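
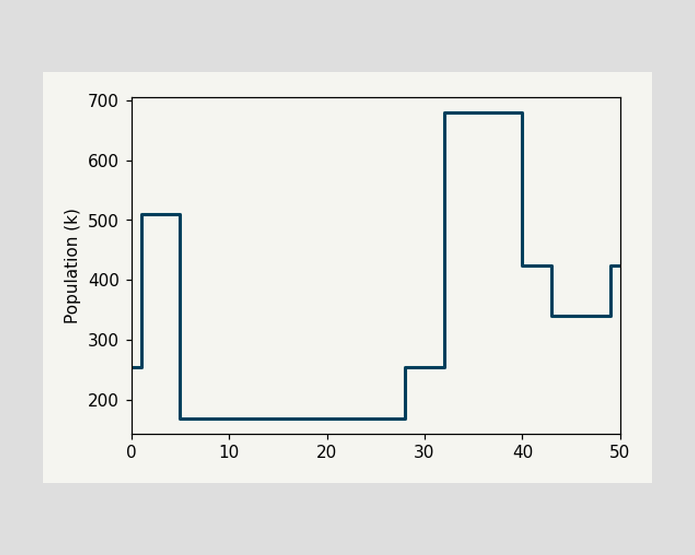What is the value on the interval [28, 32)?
On [28, 32) the step sits at 255k.

255k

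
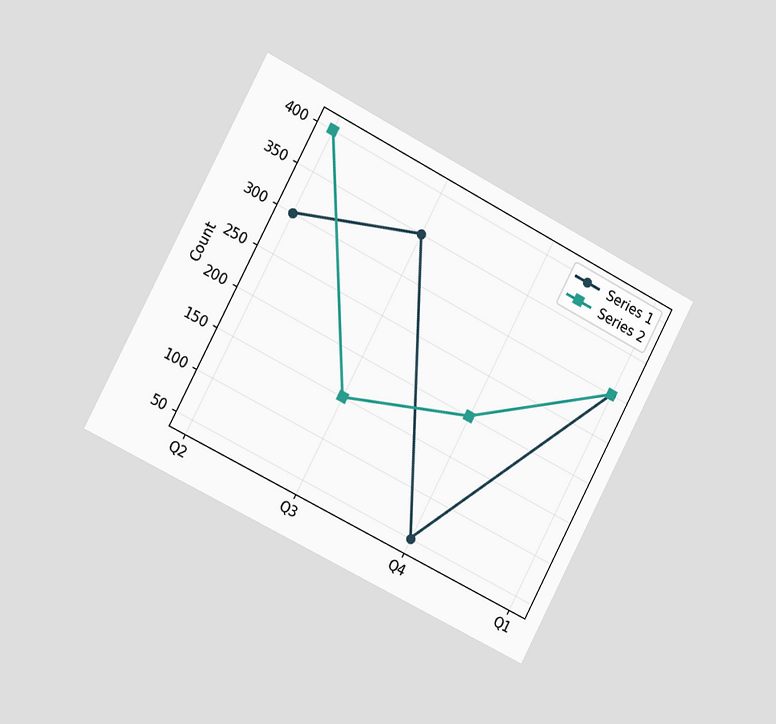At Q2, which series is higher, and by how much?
Series 2, by 100

The chart is tilted about 28° clockwise and viewed slightly from the left. At Q2, Series 2 sits above the other line by 100.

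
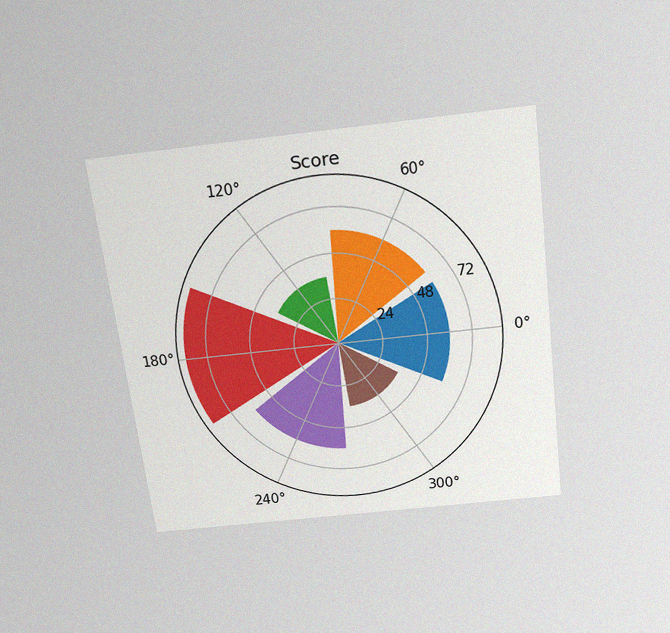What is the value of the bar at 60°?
60

The chart is tilted about 7° counter-clockwise and viewed slightly from above, with some photo noise. The bar at 60° reaches 60 on the radial axis.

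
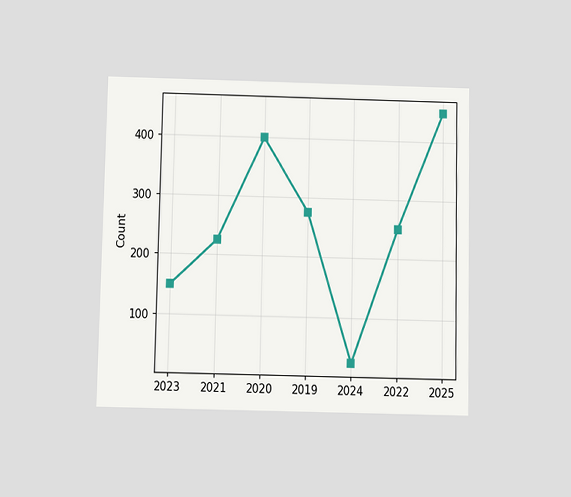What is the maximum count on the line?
The chart is viewed slightly from below. The highest point is at 2025, and reading across to the y-axis gives 450.

450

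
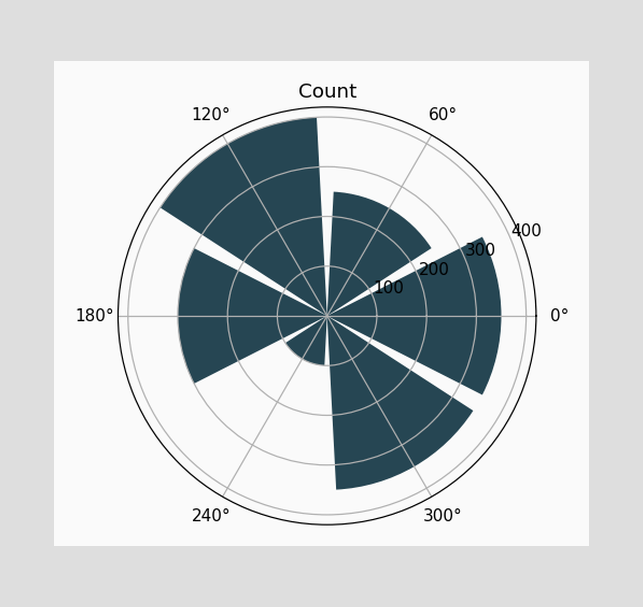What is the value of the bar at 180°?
The bar at 180° reaches 300 on the radial axis.

300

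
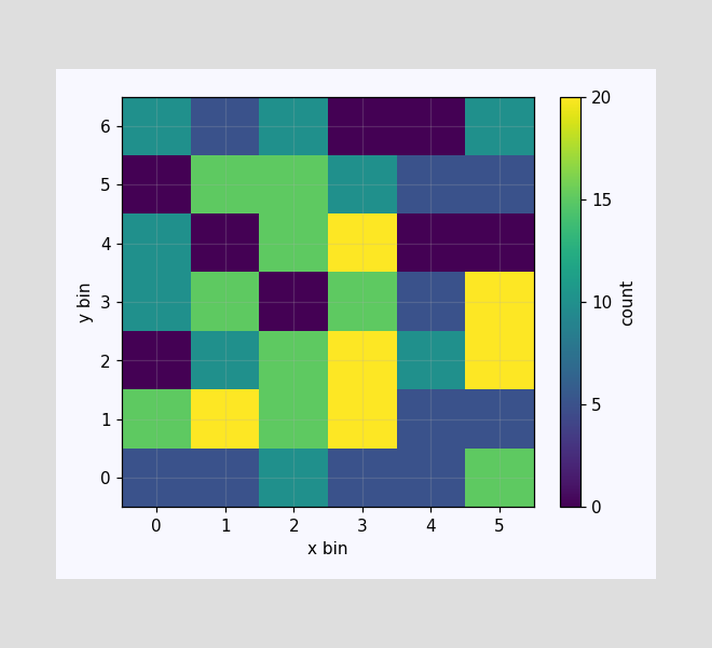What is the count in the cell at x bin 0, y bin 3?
10

Matching the cell (0, 3) against the colorbar gives 10.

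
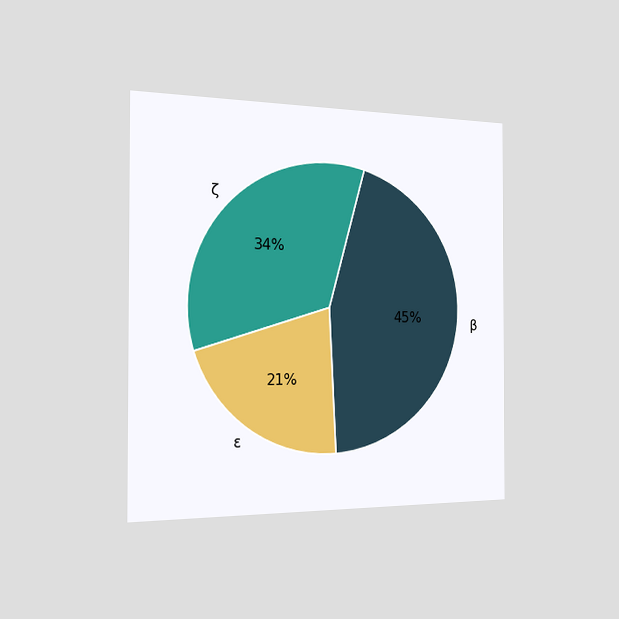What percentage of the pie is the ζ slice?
The chart is viewed slightly from the left. The ζ slice takes up 34% of the pie.

34%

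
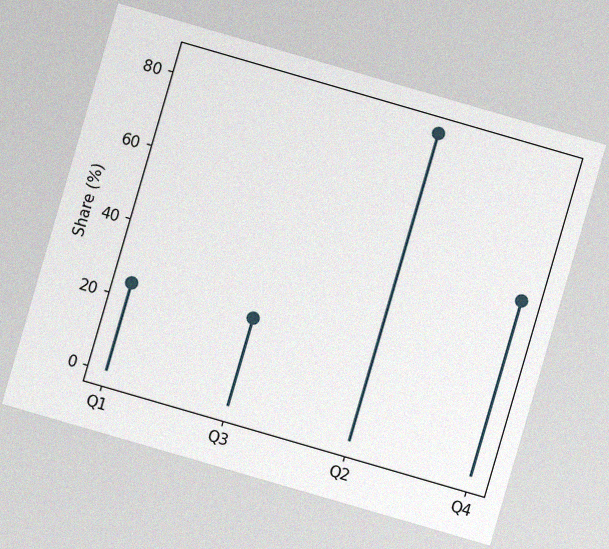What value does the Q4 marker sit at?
48%

The chart is tilted about 16° clockwise, with some photo noise. The Q4 marker sits at 48%.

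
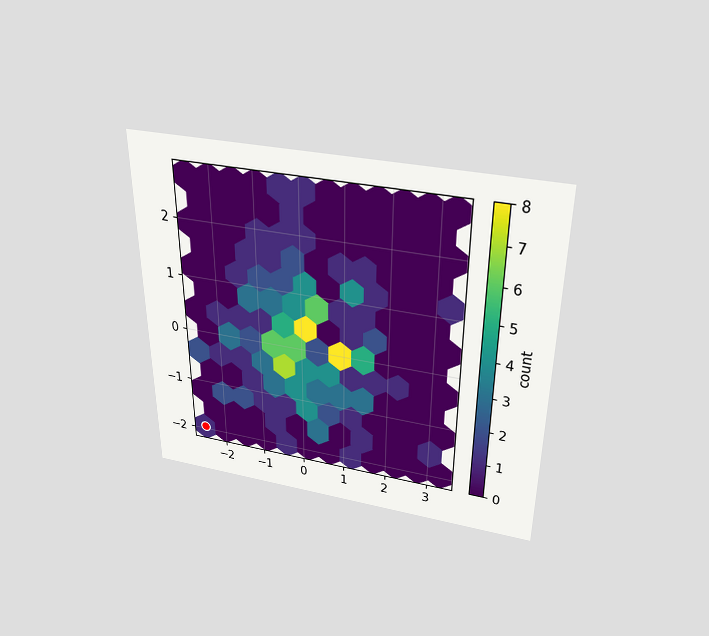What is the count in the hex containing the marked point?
1

The chart is viewed slightly from above. The marked hex reads 1 on the colorbar.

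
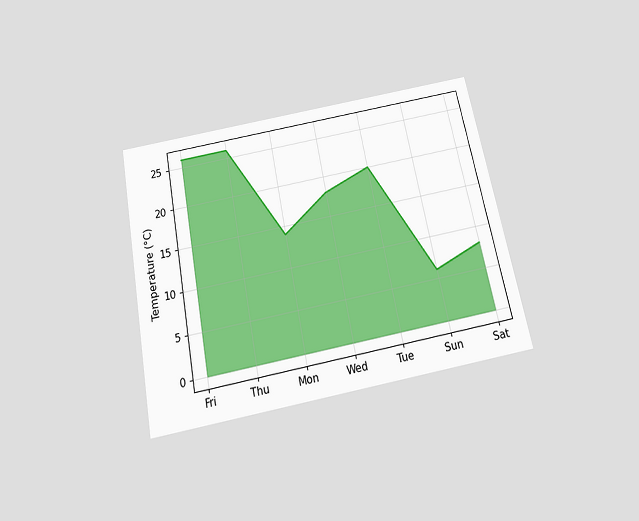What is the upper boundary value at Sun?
6°C

The chart is tilted about 11° counter-clockwise and viewed slightly from below. At Sun the upper boundary is at 6°C.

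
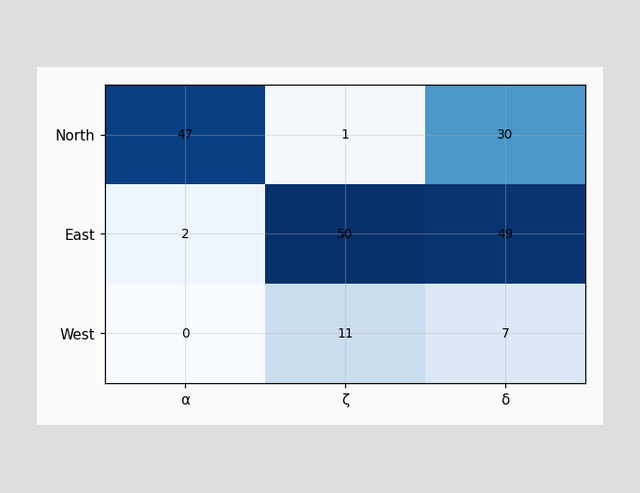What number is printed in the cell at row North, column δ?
The (North, δ) cell reads 30.

30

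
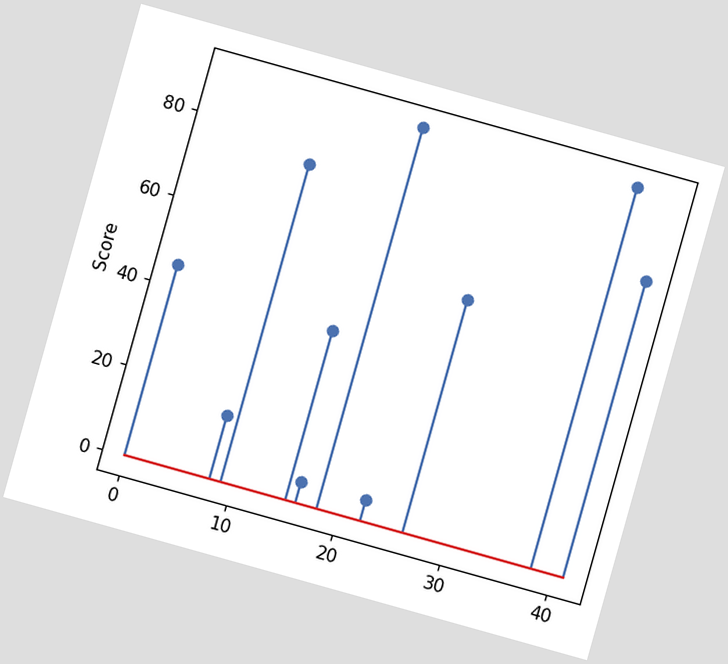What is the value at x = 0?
The chart is tilted about 16° clockwise. The stem at x=0 reaches 45.

45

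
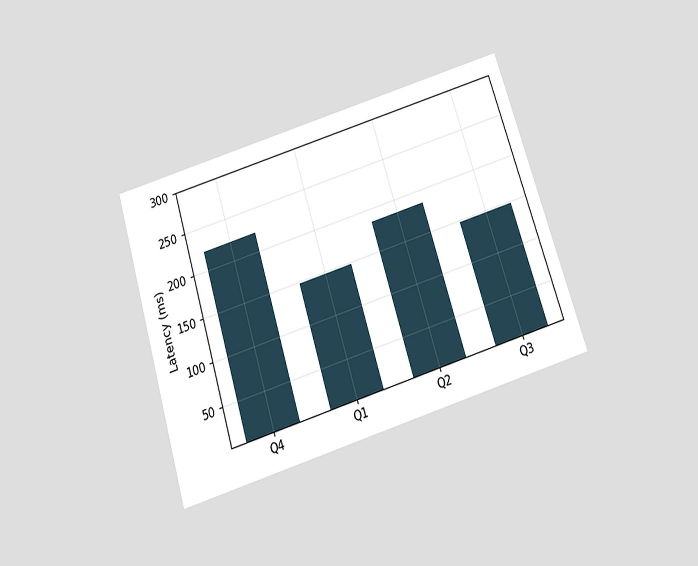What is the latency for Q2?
185ms

The chart is tilted about 17° counter-clockwise and viewed slightly from below. Reading along the chart's y-axis, the Q2 bar reaches 185ms.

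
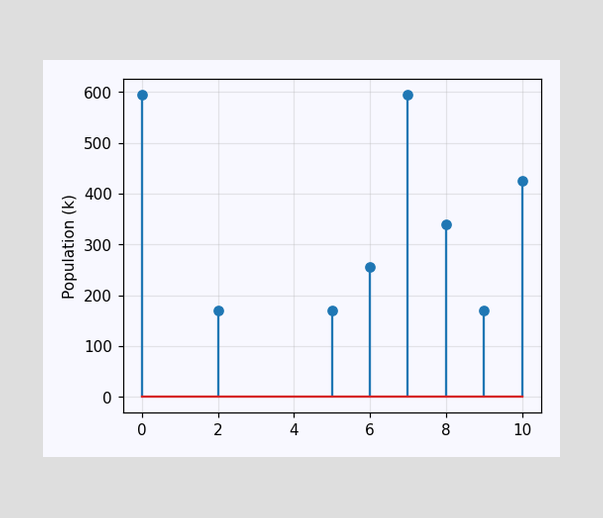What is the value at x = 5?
170k

The stem at x=5 reaches 170k.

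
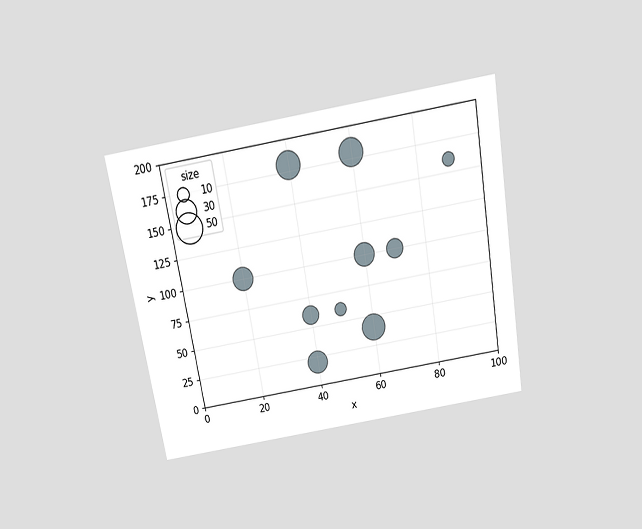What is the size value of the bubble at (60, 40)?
40

The chart is tilted about 10° counter-clockwise and viewed slightly from above. Matching the bubble at (60, 40) against the size legend gives 40.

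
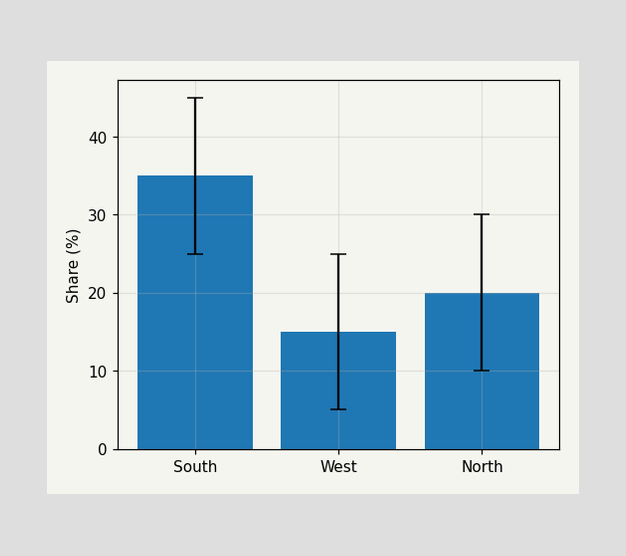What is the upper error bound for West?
25%

The West bar's upper whisker reaches 25%.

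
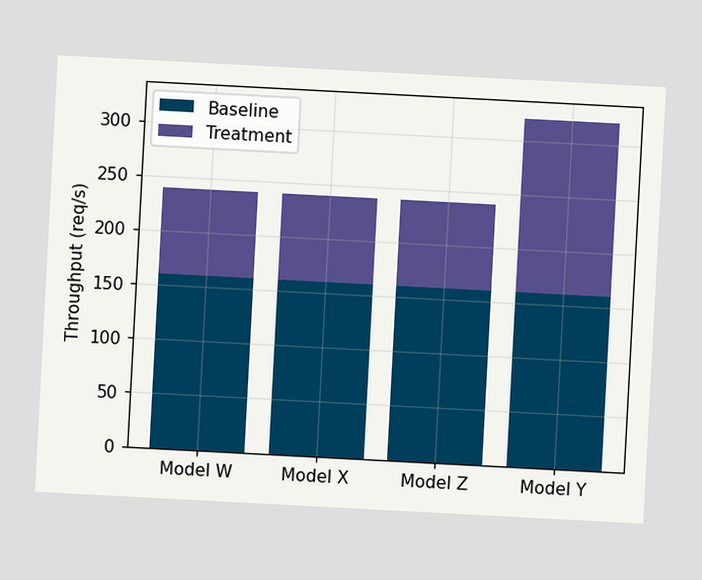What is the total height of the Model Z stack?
240req/s

The chart is tilted about 3° clockwise. The Model Z stack's top reaches 240req/s on the y-axis.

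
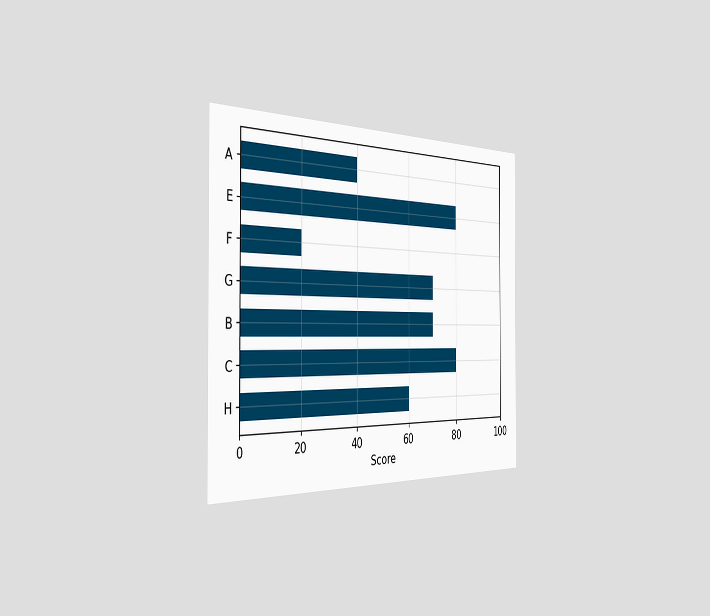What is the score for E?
The chart is viewed slightly from the left. Reading along the chart's x-axis, the E bar reaches 80.

80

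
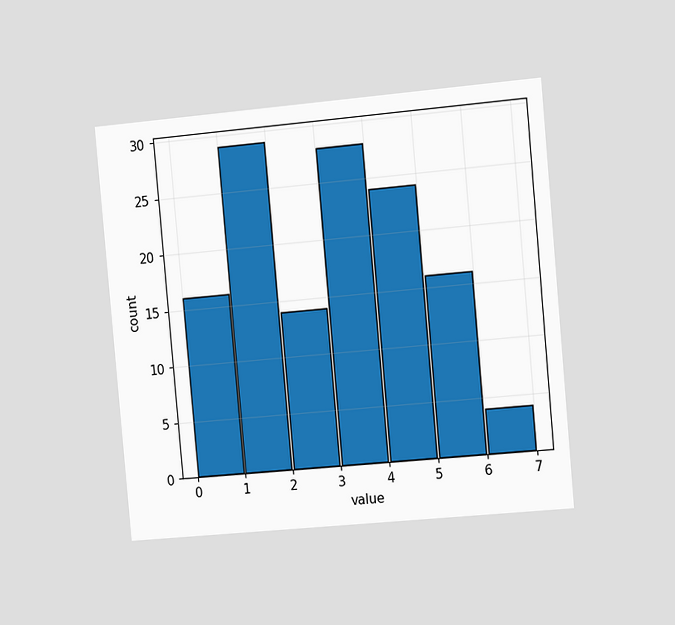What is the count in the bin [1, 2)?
29

The chart is tilted about 5° counter-clockwise and viewed slightly from the right. The [1, 2) bin has height 29.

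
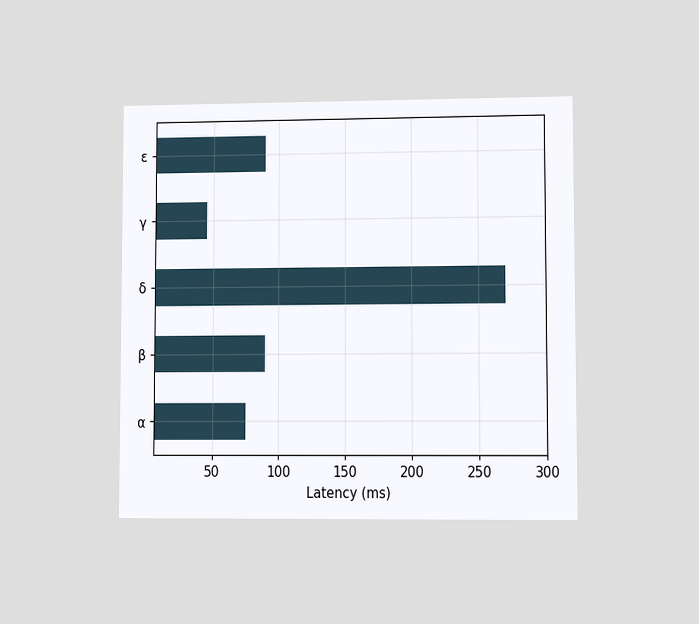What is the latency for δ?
270ms

The chart is viewed at a slight angle. Reading along the chart's x-axis, the δ bar reaches 270ms.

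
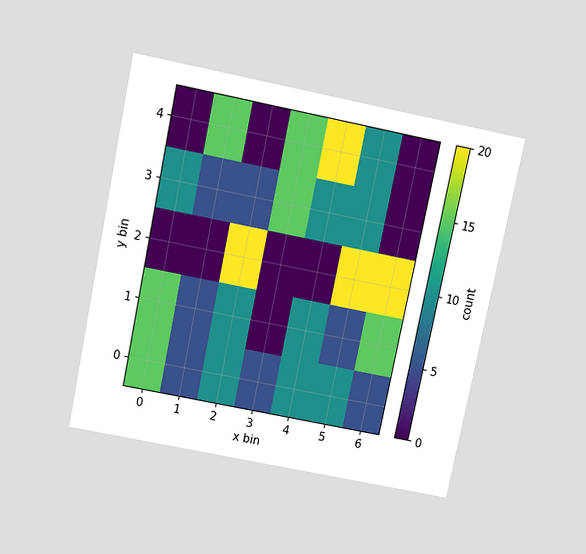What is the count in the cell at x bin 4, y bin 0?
10

The chart is tilted about 12° clockwise and viewed slightly from above. Matching the cell (4, 0) against the colorbar gives 10.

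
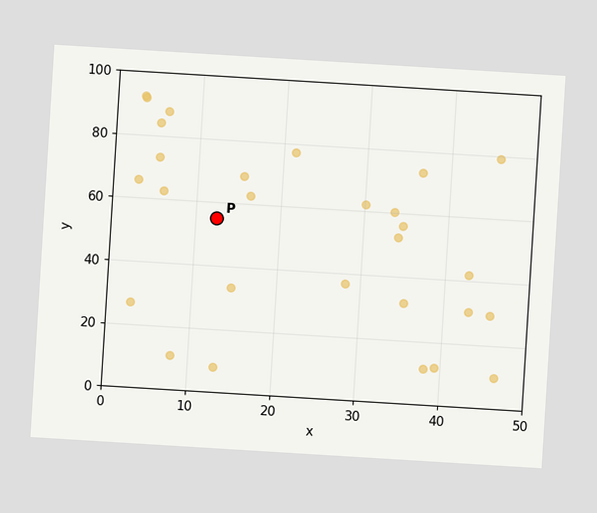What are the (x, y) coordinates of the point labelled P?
(12.5, 55)

The chart is tilted about 3° clockwise. Following the gridlines from P to each axis, P sits at (12.5, 55).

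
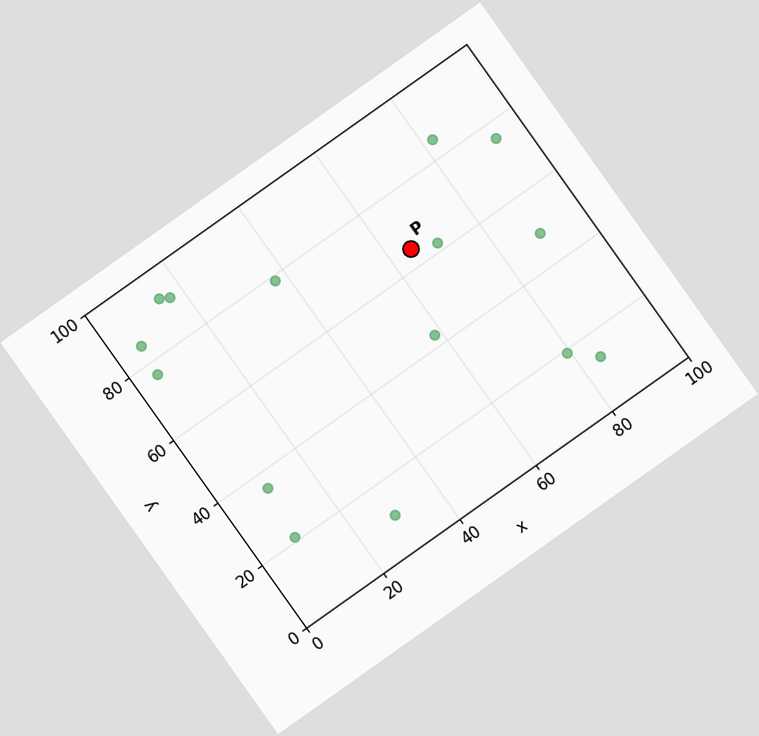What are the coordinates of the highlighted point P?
(65, 65)

The chart is tilted about 35° counter-clockwise. Following the gridlines from P to each axis, P sits at (65, 65).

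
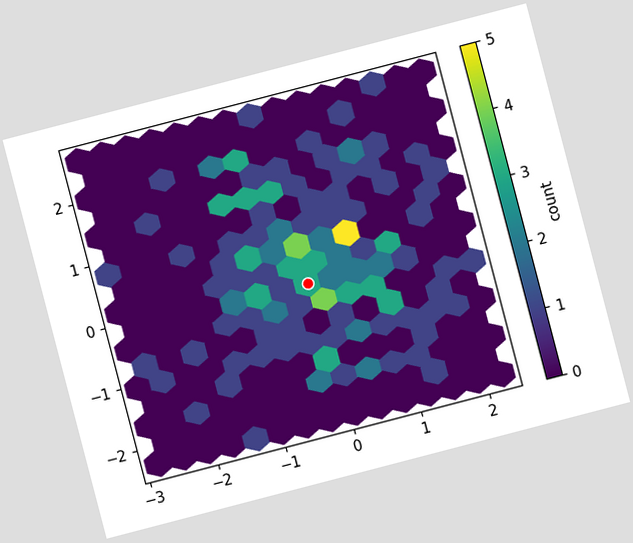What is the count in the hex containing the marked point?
The chart is tilted about 15° counter-clockwise. The marked hex reads 3 on the colorbar.

3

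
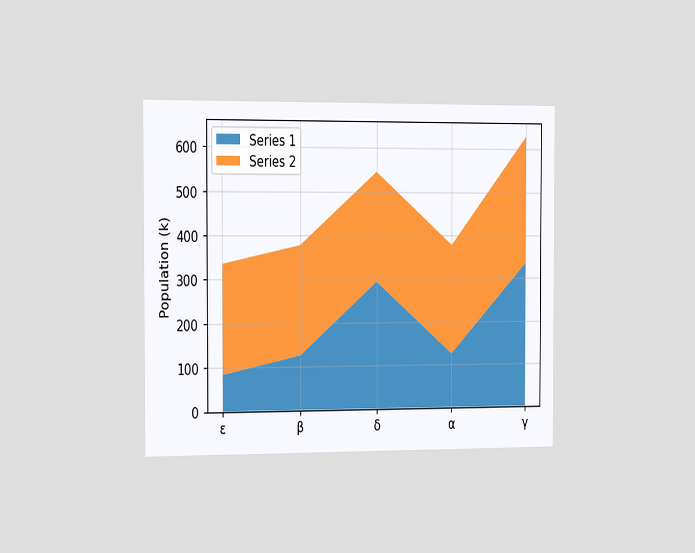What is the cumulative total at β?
378k

The chart is viewed slightly from the left. The stacked total at β reaches 378k.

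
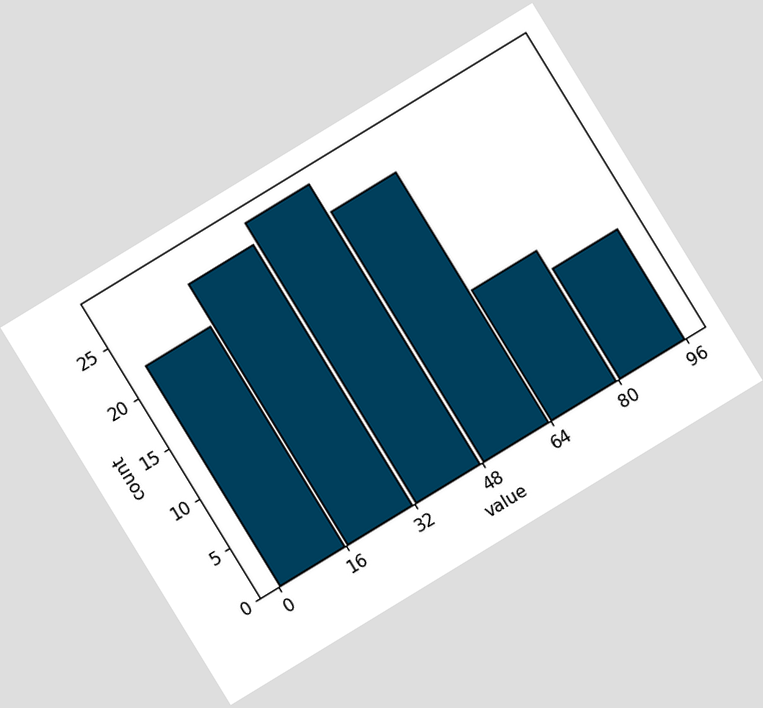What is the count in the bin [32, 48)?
The chart is tilted about 31° counter-clockwise. The [32, 48) bin has height 28.

28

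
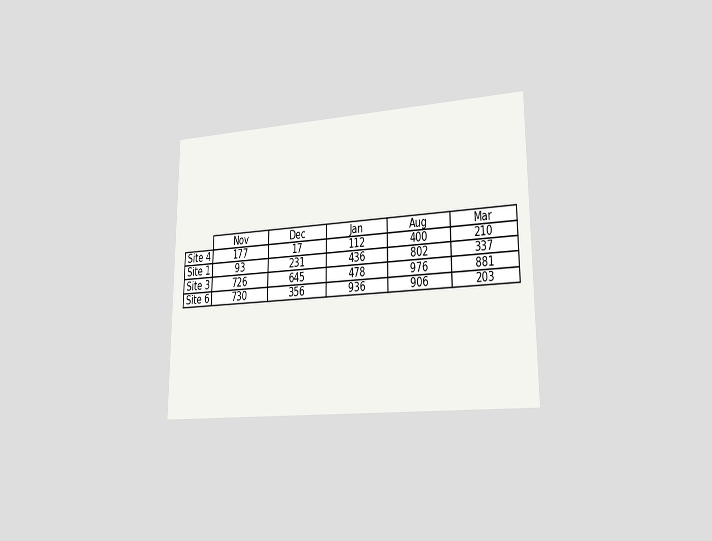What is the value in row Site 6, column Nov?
730

The chart is viewed slightly from the right. The (Site 6, Nov) cell reads 730.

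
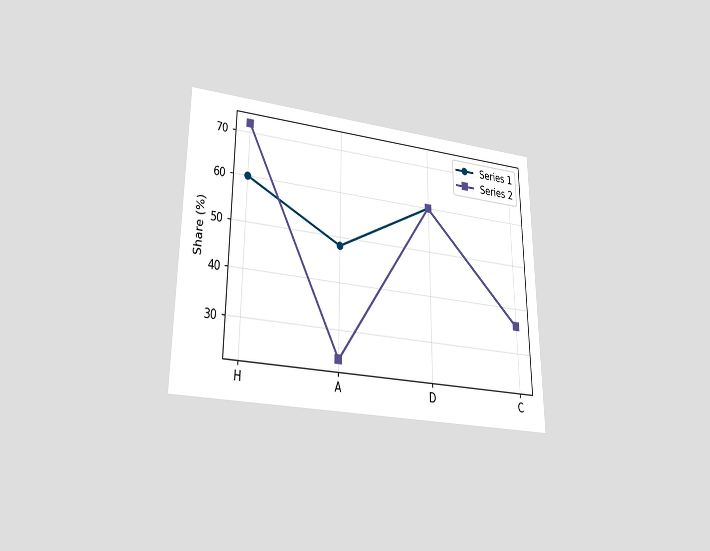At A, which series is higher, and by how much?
The chart is viewed slightly from below. At A, Series 1 sits above the other line by 24%.

Series 1, by 24%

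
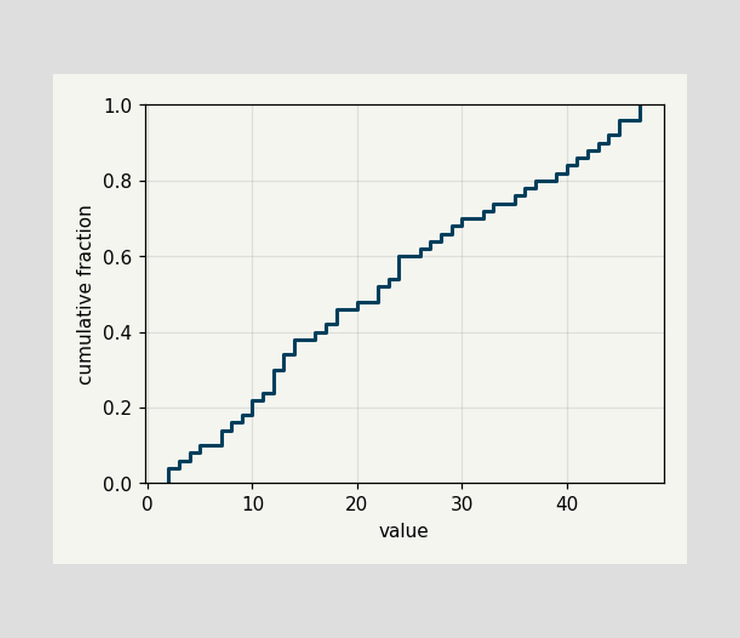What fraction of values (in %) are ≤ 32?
72%

At x=32 the ECDF step is at 72%.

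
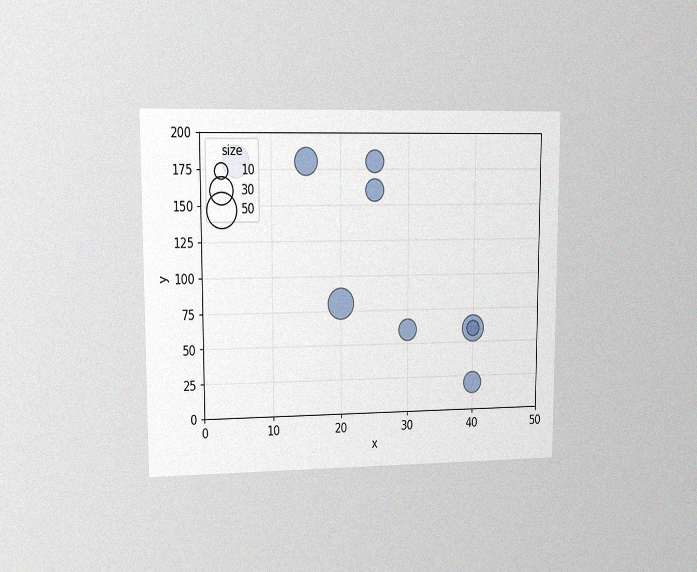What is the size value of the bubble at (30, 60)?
The chart is viewed at a slight angle, with some photo noise. Matching the bubble at (30, 60) against the size legend gives 20.

20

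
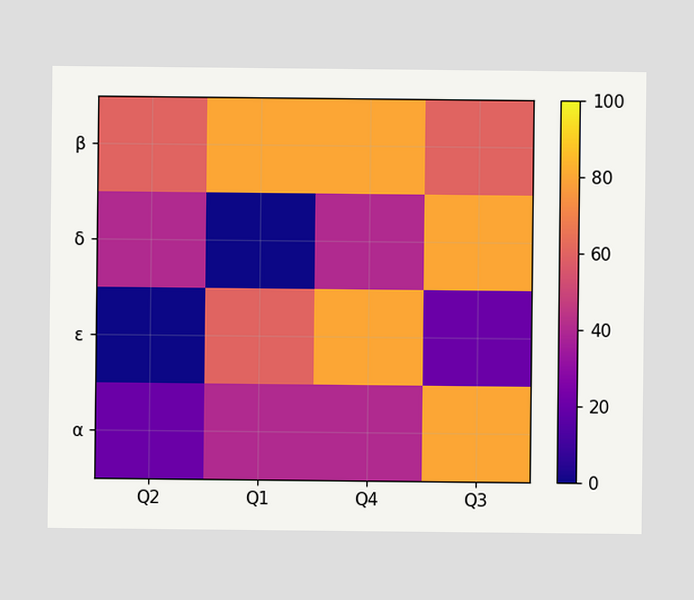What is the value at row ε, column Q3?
Matching cell (ε, Q3) against the colorbar gives 20.

20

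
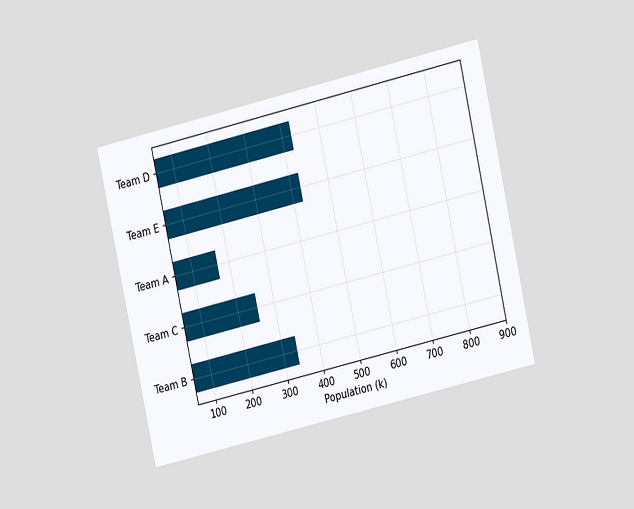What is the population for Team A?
The chart is tilted about 13° counter-clockwise and viewed at a slight angle. Reading along the chart's x-axis, the Team A bar reaches 170k.

170k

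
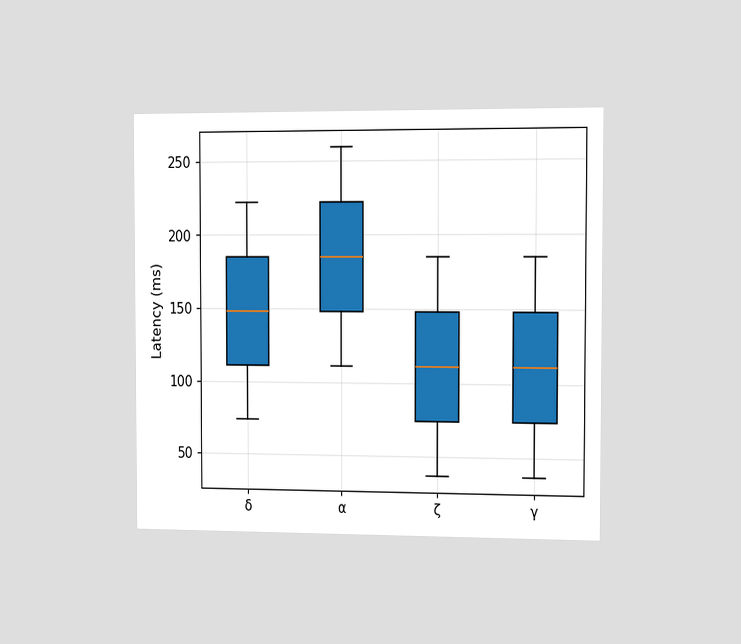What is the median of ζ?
The chart is viewed slightly from the right. The median line in the ζ box sits at 111ms.

111ms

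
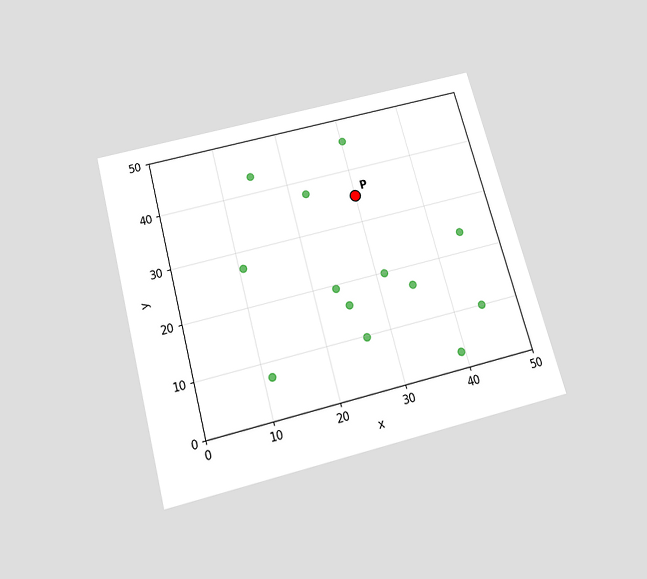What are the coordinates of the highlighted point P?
(30, 35)

The chart is tilted about 15° counter-clockwise and viewed slightly from below. Following the gridlines from P to each axis, P sits at (30, 35).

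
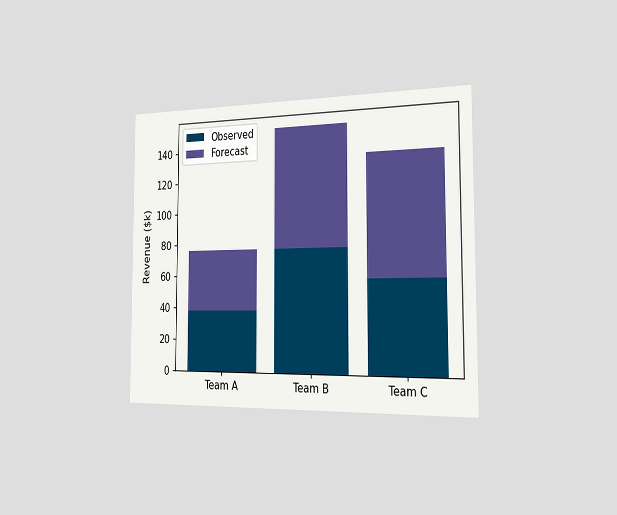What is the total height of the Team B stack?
The chart is viewed slightly from the right. The Team B stack's top reaches $152k on the y-axis.

$152k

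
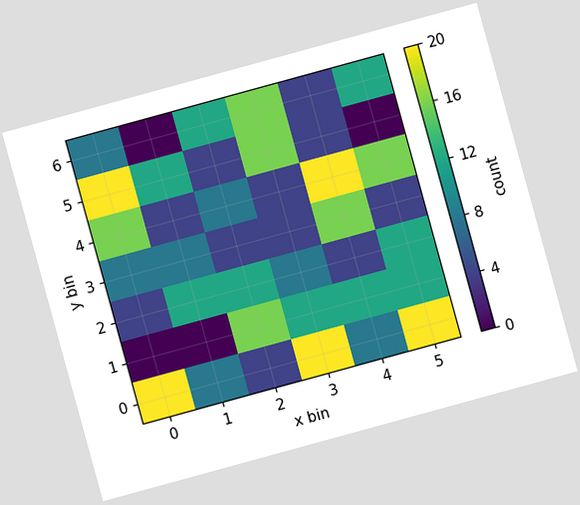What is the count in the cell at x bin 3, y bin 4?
4

The chart is tilted about 15° counter-clockwise. Matching the cell (3, 4) against the colorbar gives 4.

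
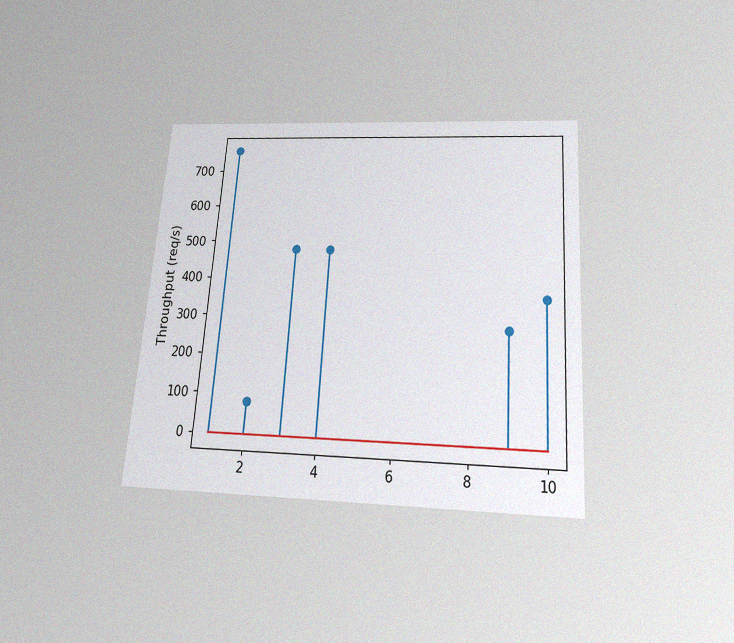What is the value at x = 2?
80req/s

The chart is tilted about 4° clockwise and viewed slightly from below, with some photo noise. The stem at x=2 reaches 80req/s.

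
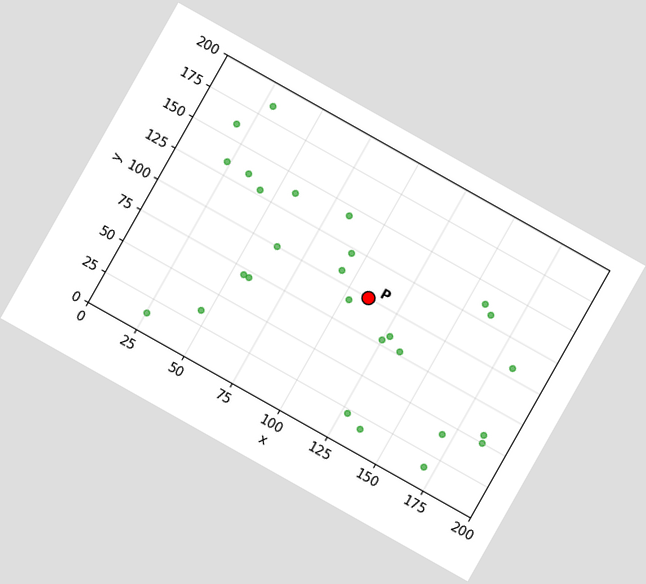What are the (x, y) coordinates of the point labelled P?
(110, 100)

The chart is tilted about 29° clockwise. Following the gridlines from P to each axis, P sits at (110, 100).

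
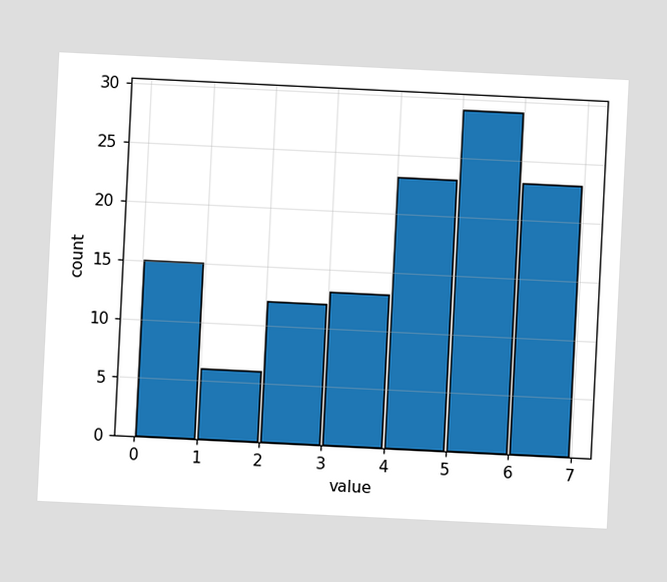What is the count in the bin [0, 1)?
15

The chart is tilted about 3° clockwise. The [0, 1) bin has height 15.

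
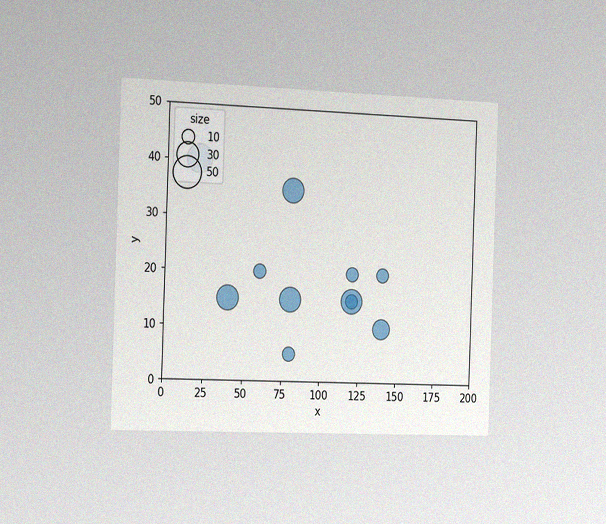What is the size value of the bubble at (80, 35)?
The chart is tilted about 2° clockwise and viewed slightly from the left, with some photo noise. Matching the bubble at (80, 35) against the size legend gives 30.

30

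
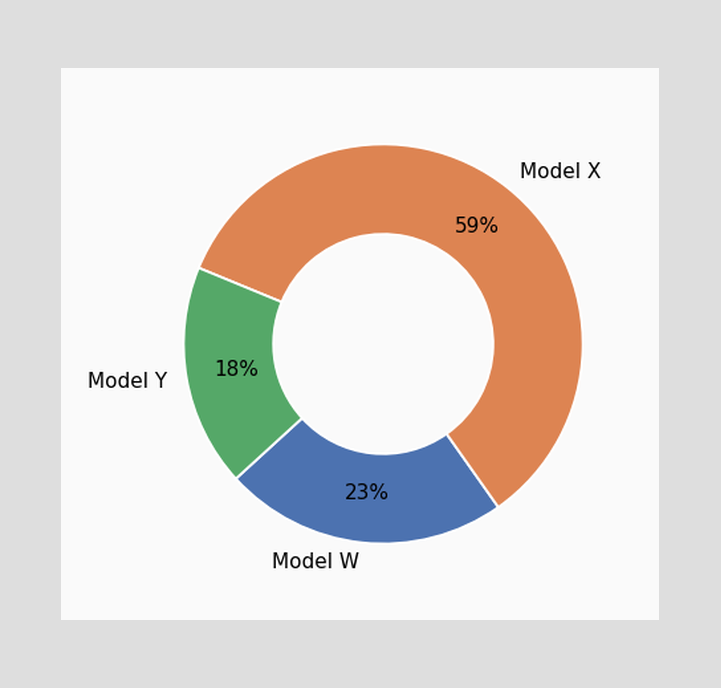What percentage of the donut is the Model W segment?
23%

The Model W segment takes up 23% of the ring.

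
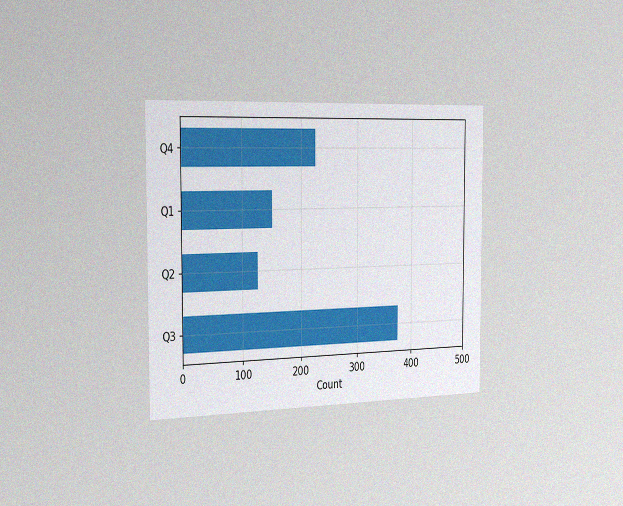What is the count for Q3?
The chart is viewed slightly from the left, with some photo noise. Reading along the chart's x-axis, the Q3 bar reaches 375.

375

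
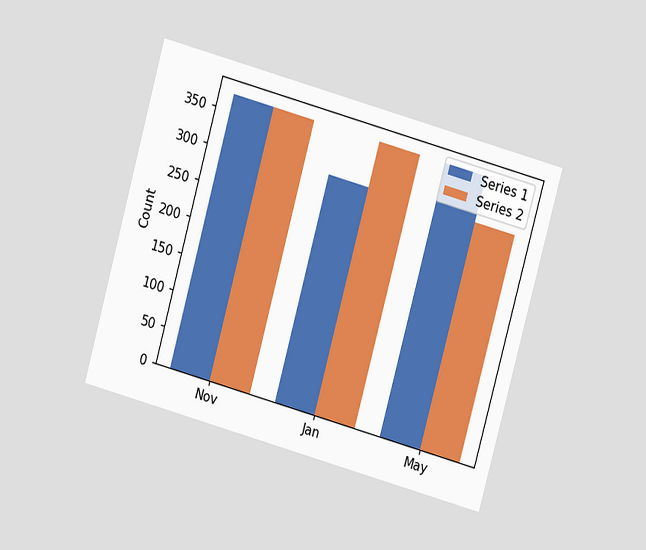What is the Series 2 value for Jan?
The chart is tilted about 16° clockwise and viewed at a slight angle. The Series 2 bar at Jan reaches 372 on the y-axis.

372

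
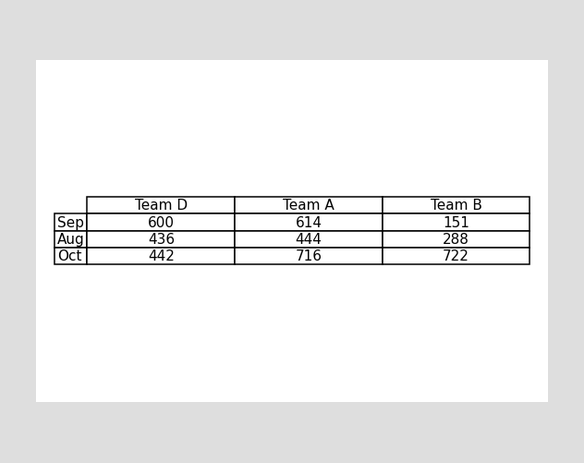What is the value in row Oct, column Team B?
722

The (Oct, Team B) cell reads 722.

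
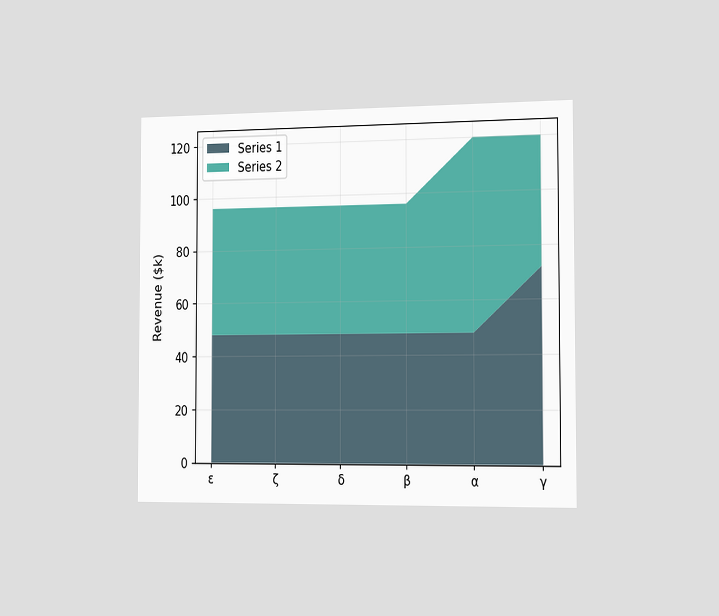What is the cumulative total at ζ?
$96k

The chart is viewed slightly from the right. The stacked total at ζ reaches $96k.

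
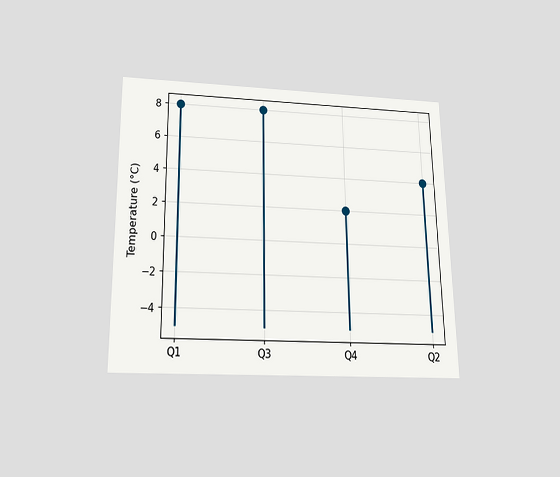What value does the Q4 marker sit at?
The chart is viewed slightly from below. The Q4 marker sits at 2°C.

2°C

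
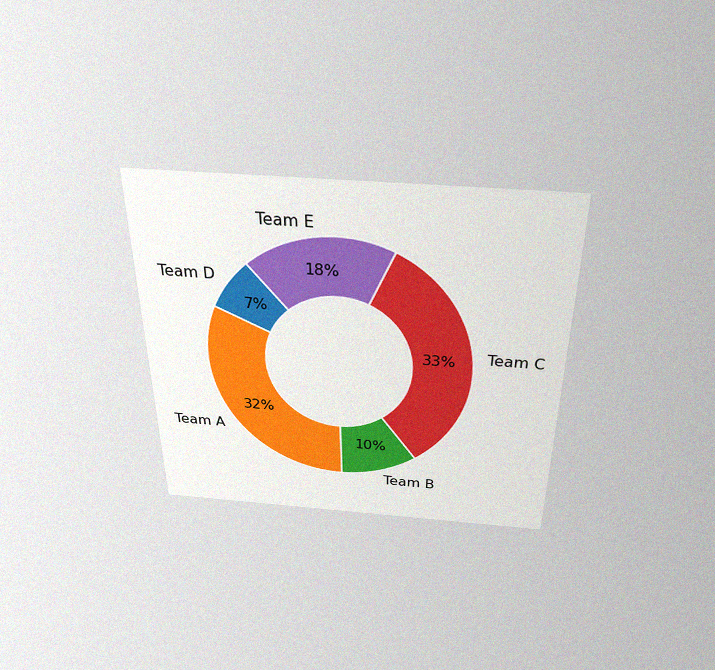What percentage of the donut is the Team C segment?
The chart is viewed slightly from above, with some photo noise. The Team C segment takes up 33% of the ring.

33%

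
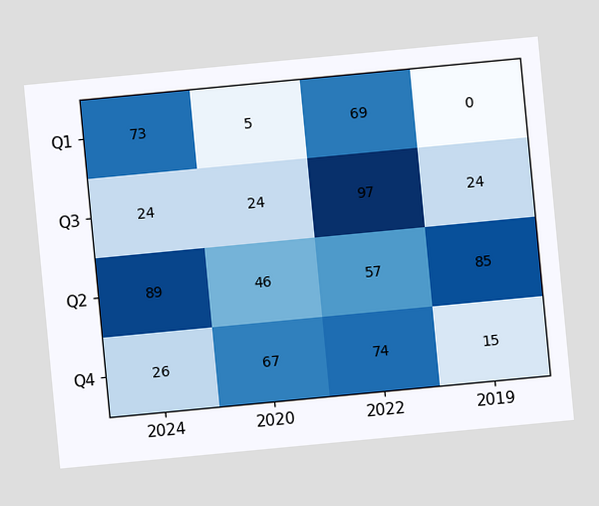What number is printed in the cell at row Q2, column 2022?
The chart is tilted about 5° counter-clockwise. The (Q2, 2022) cell reads 57.

57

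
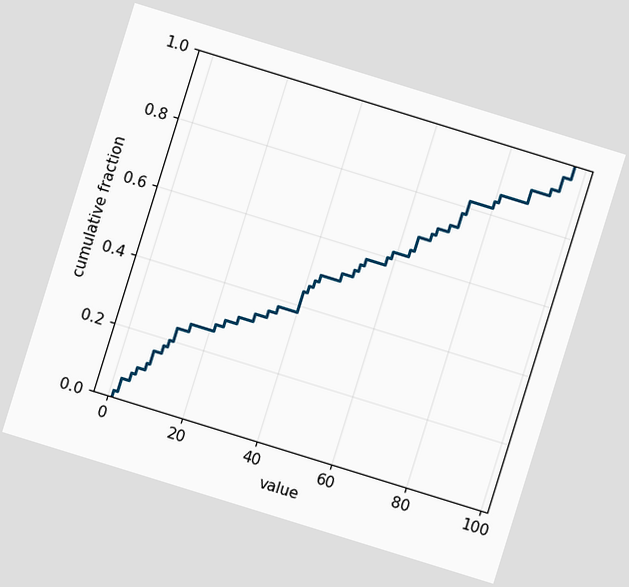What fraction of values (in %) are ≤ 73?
78%

The chart is tilted about 17° clockwise. At x=73 the ECDF step is at 78%.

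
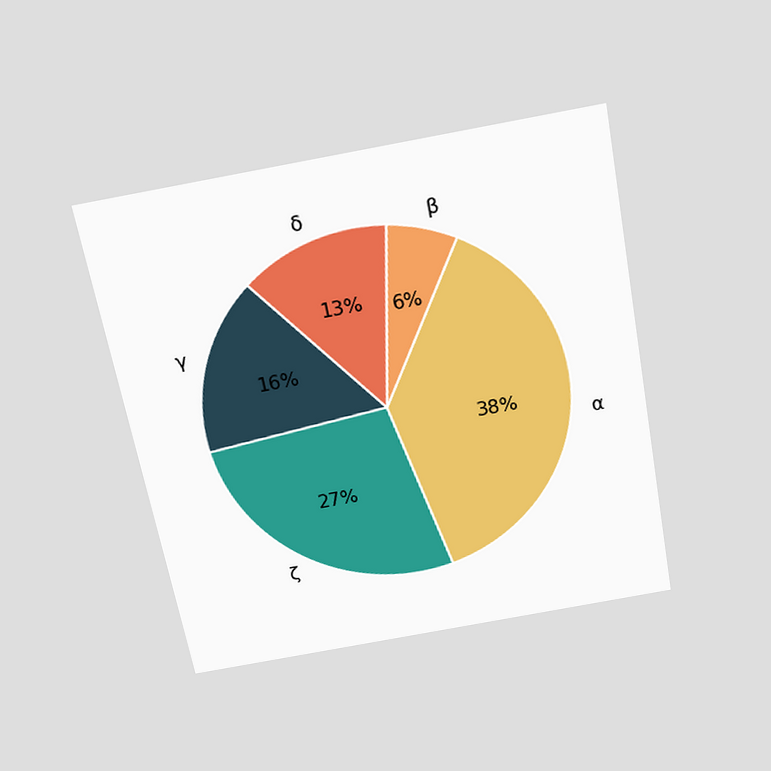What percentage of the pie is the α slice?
38%

The chart is tilted about 11° counter-clockwise and viewed slightly from above. The α slice takes up 38% of the pie.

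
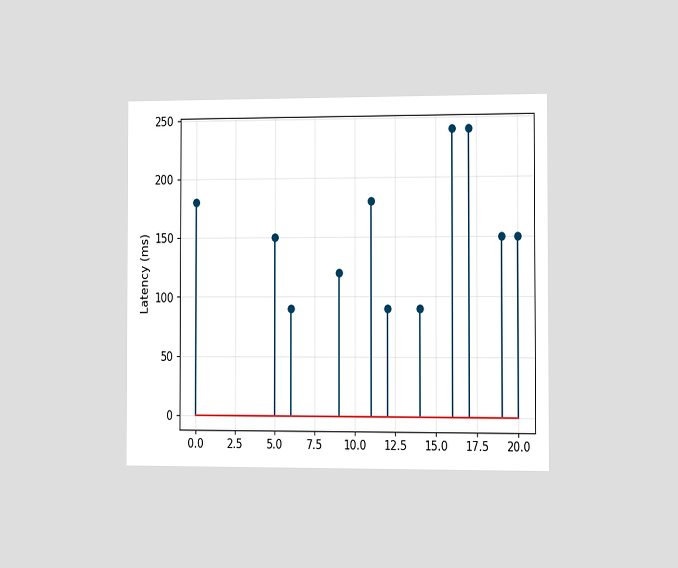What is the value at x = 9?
120ms

The chart is viewed slightly from the right. The stem at x=9 reaches 120ms.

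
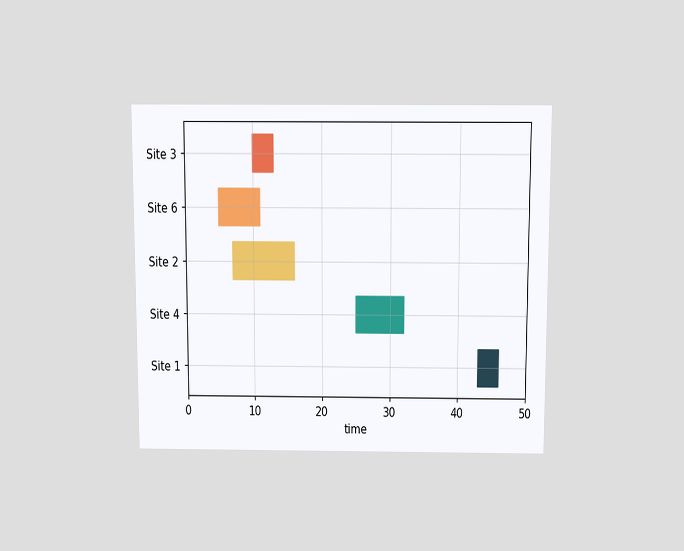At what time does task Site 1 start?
The chart is viewed slightly from above. The Site 1 bar begins at t=43.

43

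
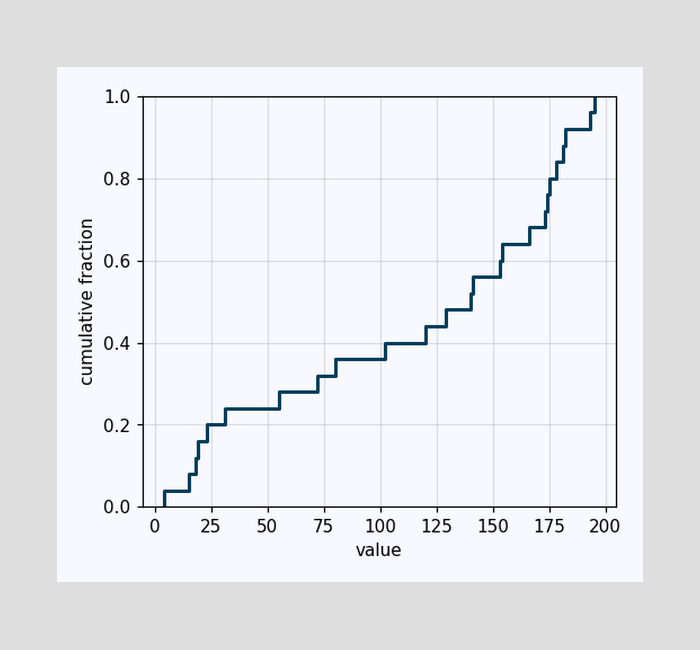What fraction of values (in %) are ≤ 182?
92%

At x=182 the ECDF step is at 92%.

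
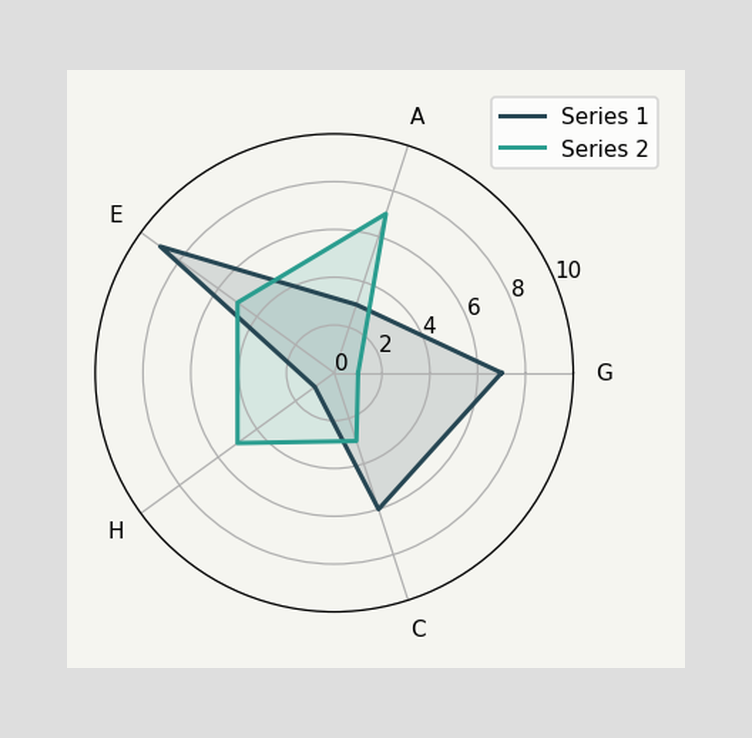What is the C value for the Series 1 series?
6

On the C axis, Series 1 reaches 6.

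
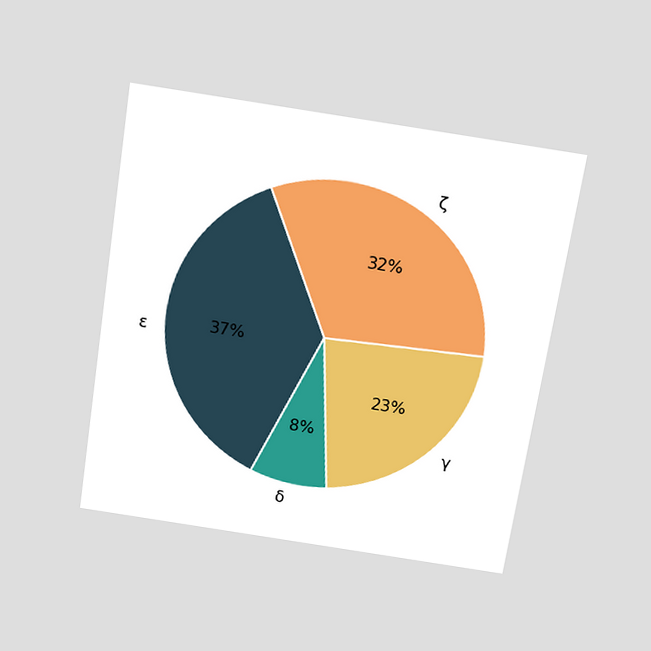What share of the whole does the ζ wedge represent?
The chart is tilted about 9° clockwise and viewed slightly from above. The ζ slice takes up 32% of the pie.

32%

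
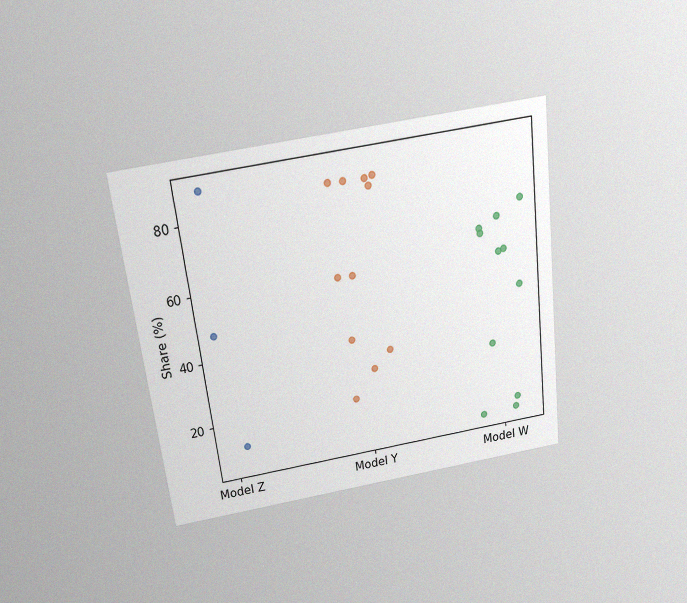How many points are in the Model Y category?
11

The chart is tilted about 7° counter-clockwise and viewed slightly from above, with some photo noise. Counting the markers in the Model Y column gives 11.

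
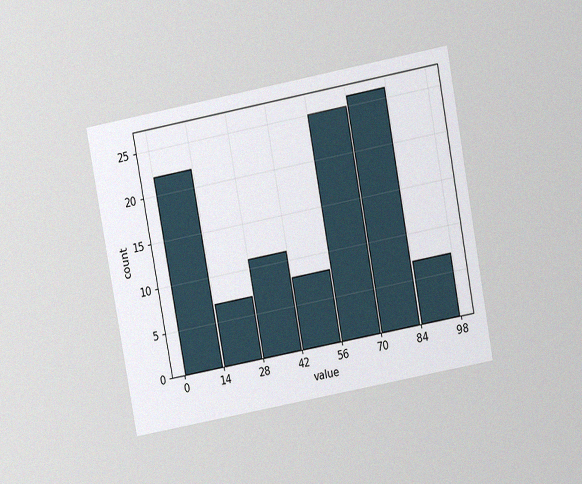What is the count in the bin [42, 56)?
8

The chart is tilted about 11° counter-clockwise and viewed at a slight angle, with some photo noise. The [42, 56) bin has height 8.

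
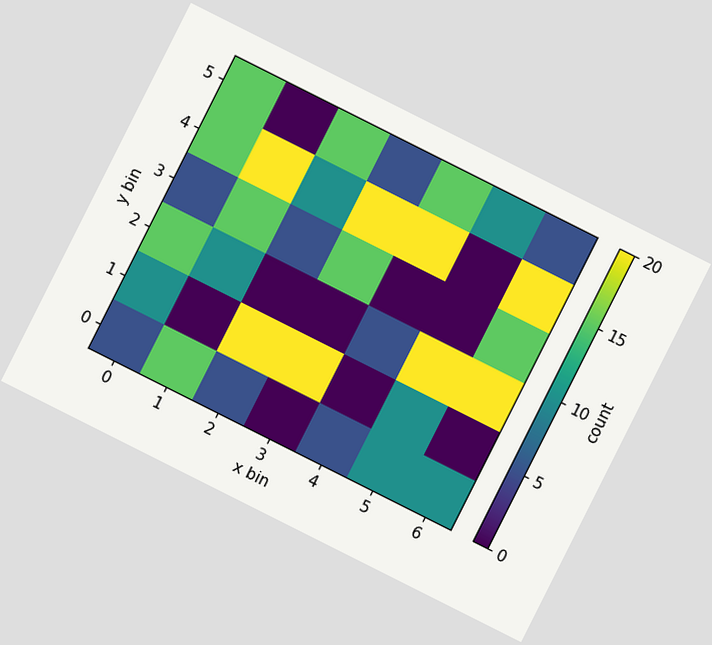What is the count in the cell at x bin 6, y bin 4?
The chart is tilted about 27° clockwise. Matching the cell (6, 4) against the colorbar gives 20.

20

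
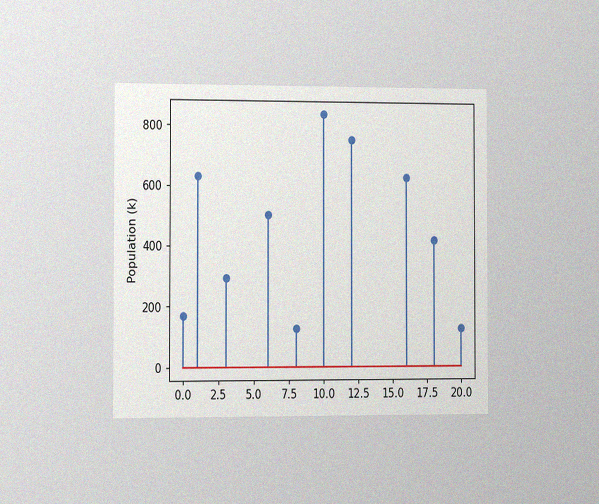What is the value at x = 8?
126k

The chart is viewed slightly from the left, with some photo noise. The stem at x=8 reaches 126k.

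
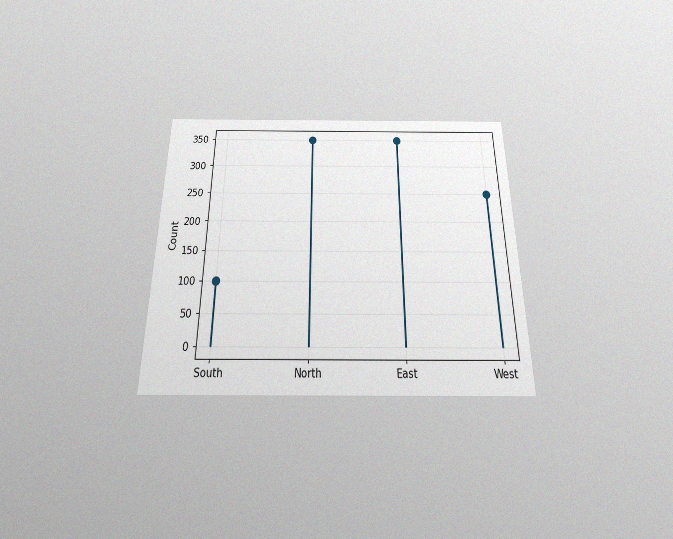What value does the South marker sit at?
100

The chart is viewed slightly from below, with some photo noise. The South marker sits at 100.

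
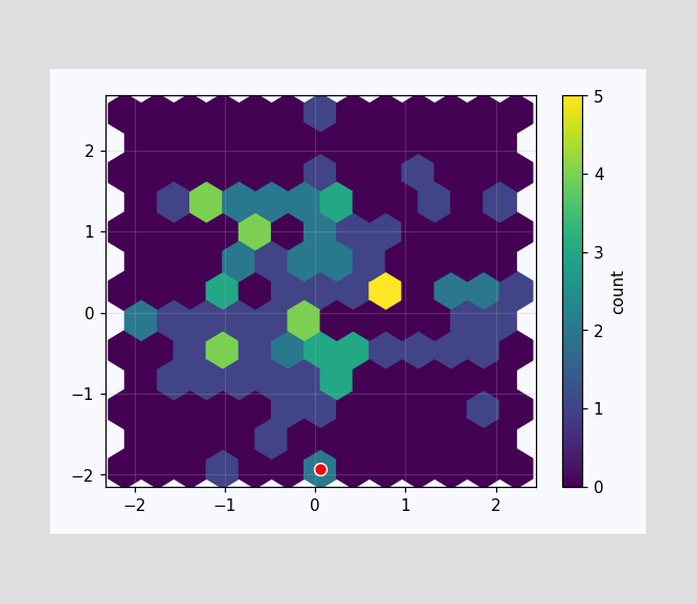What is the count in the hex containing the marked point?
The marked hex reads 2 on the colorbar.

2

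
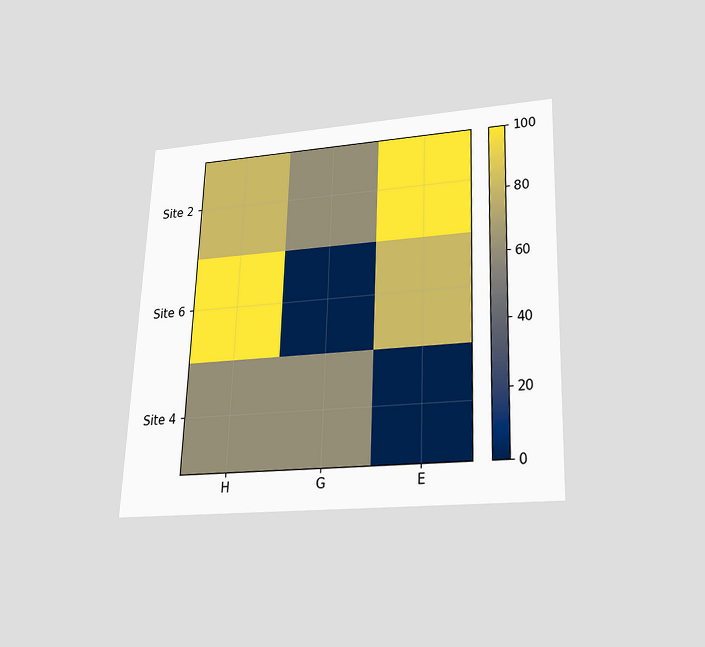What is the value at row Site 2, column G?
60

The chart is tilted about 2° clockwise and viewed slightly from below. Matching cell (Site 2, G) against the colorbar gives 60.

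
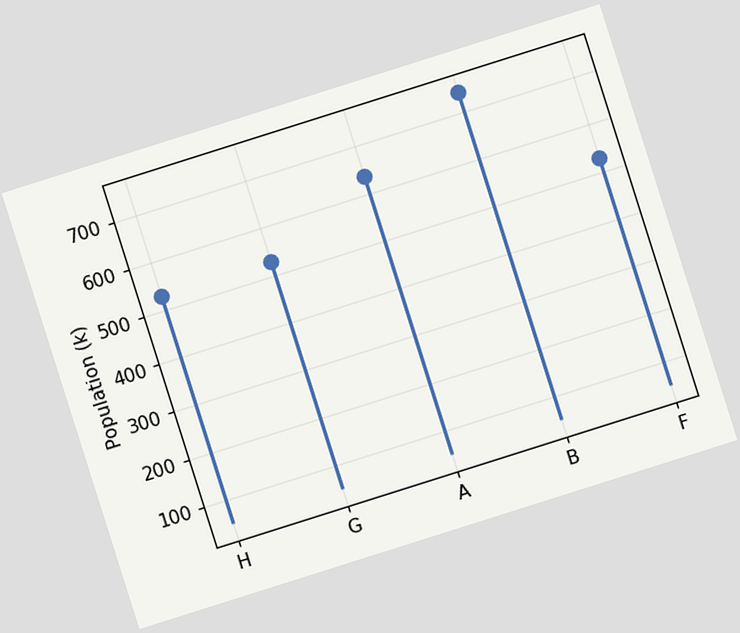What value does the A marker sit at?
636k

The chart is tilted about 18° counter-clockwise. The A marker sits at 636k.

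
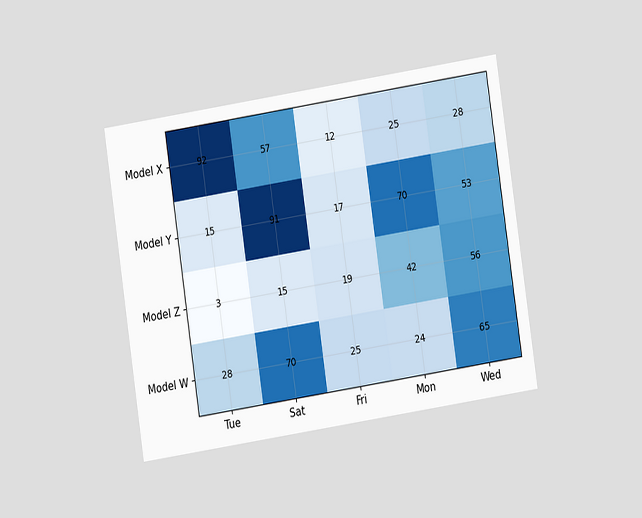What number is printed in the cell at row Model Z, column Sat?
15

The chart is tilted about 9° counter-clockwise and viewed at a slight angle. The (Model Z, Sat) cell reads 15.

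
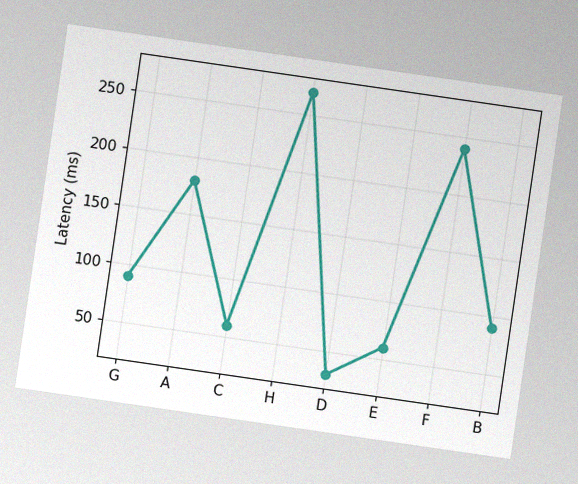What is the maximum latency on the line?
The chart is tilted about 8° clockwise, with some photo noise. The highest point is at H, and reading across to the y-axis gives 270ms.

270ms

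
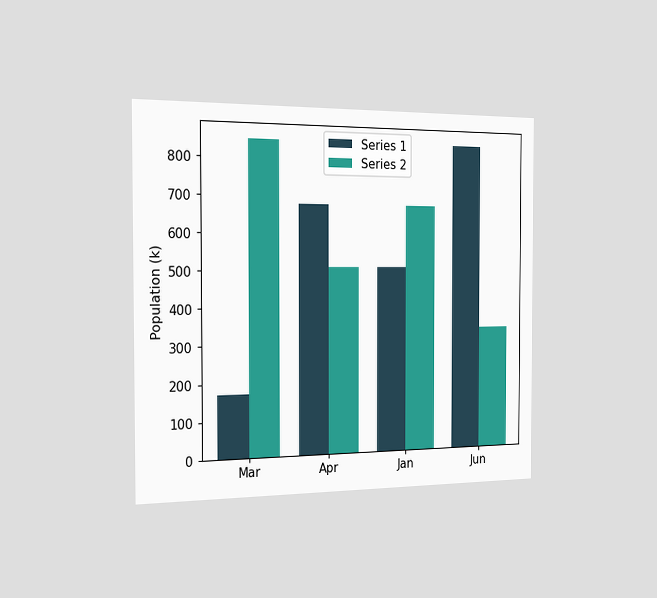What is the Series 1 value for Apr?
680k

The chart is viewed slightly from the left. The Series 1 bar at Apr reaches 680k on the y-axis.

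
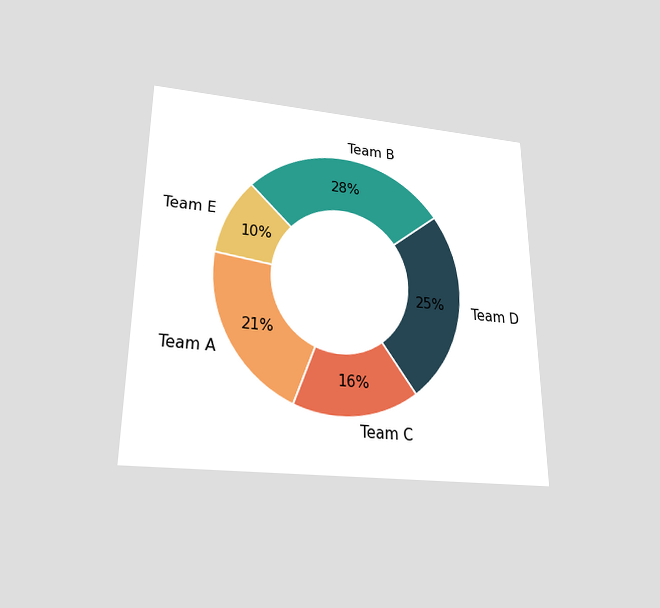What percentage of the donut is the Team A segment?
The chart is viewed slightly from below. The Team A segment takes up 21% of the ring.

21%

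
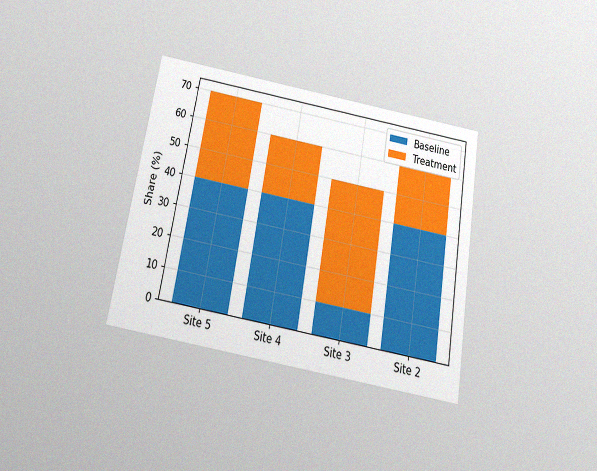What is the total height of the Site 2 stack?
60%

The chart is tilted about 10° clockwise and viewed slightly from below, with some photo noise. The Site 2 stack's top reaches 60% on the y-axis.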